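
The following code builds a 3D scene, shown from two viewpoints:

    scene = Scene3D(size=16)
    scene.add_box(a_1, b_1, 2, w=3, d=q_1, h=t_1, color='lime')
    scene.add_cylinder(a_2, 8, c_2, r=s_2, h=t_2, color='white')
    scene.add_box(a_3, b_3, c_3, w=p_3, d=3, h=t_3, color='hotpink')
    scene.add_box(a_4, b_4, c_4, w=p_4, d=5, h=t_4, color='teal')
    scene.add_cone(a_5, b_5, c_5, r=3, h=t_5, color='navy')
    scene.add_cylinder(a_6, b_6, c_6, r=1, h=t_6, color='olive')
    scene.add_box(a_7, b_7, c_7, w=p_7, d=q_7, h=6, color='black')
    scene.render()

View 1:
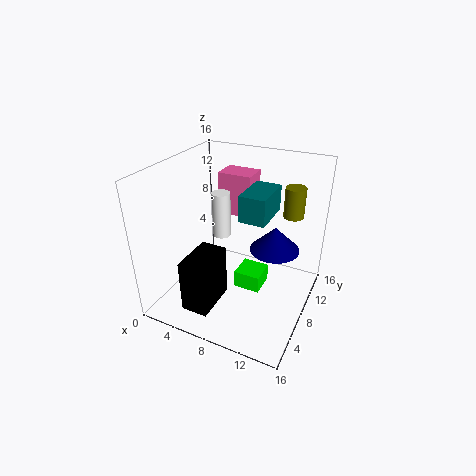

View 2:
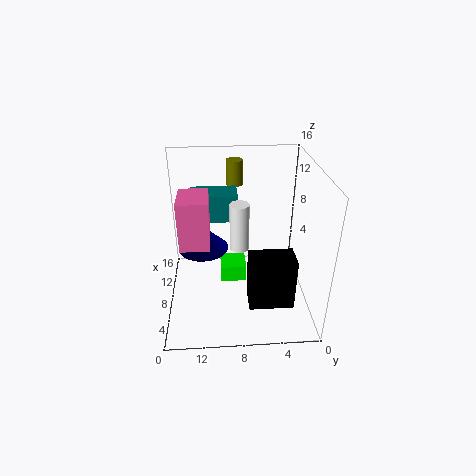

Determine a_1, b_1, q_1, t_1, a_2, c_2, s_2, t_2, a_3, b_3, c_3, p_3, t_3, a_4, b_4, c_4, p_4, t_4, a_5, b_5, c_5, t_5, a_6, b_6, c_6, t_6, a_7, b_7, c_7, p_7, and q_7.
a_1 = 8, b_1 = 7, q_1 = 3, t_1 = 2, a_2 = 6, c_2 = 8, s_2 = 1, t_2 = 5, a_3 = 4, b_3 = 11, c_3 = 9, p_3 = 4, t_3 = 5, a_4 = 8, b_4 = 8, c_4 = 10, p_4 = 3, t_4 = 3, a_5 = 11, b_5 = 12, c_5 = 5, t_5 = 3, a_6 = 14, b_6 = 8, c_6 = 12, t_6 = 3, a_7 = 4, b_7 = 2, c_7 = 1, p_7 = 3, q_7 = 5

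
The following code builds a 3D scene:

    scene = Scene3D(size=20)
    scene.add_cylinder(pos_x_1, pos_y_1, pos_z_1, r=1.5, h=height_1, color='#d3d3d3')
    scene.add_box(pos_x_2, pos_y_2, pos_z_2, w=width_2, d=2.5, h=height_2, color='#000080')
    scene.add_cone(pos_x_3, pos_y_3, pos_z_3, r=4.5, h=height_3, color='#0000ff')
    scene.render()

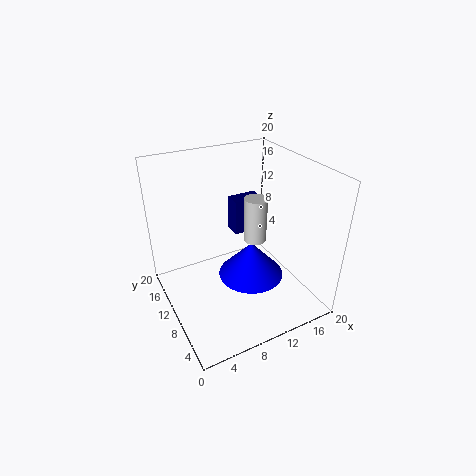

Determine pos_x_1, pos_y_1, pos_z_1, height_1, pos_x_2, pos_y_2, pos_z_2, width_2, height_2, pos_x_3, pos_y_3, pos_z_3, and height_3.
pos_x_1 = 11.5; pos_y_1 = 8; pos_z_1 = 10.5; height_1 = 6; pos_x_2 = 12; pos_y_2 = 14.5; pos_z_2 = 7.5; width_2 = 4.5; height_2 = 5.5; pos_x_3 = 11; pos_y_3 = 8; pos_z_3 = 5; height_3 = 5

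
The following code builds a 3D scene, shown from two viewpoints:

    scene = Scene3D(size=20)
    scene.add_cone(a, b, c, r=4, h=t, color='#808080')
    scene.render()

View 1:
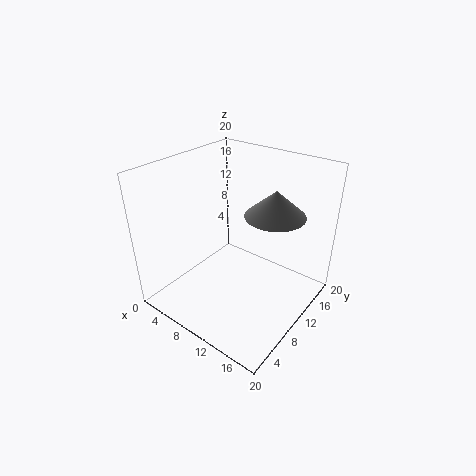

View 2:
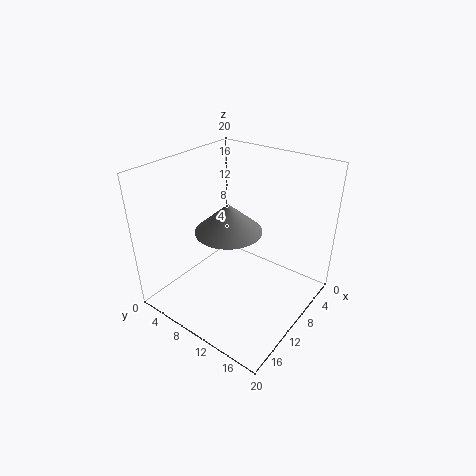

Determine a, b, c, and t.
a = 14.5, b = 12, c = 14, t = 3.5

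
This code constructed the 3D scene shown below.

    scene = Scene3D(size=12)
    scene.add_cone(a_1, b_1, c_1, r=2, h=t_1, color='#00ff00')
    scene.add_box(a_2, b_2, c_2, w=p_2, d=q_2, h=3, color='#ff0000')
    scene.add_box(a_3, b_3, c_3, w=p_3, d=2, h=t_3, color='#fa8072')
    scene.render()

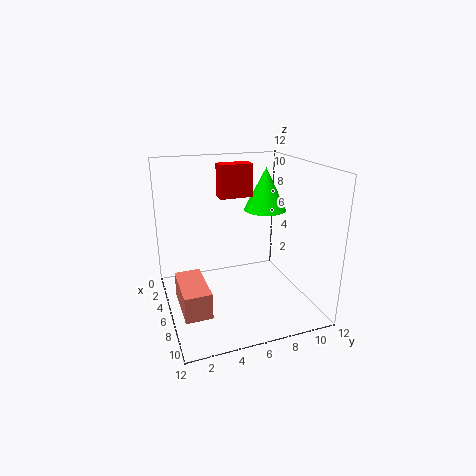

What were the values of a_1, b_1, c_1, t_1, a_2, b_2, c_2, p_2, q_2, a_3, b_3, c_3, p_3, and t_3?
a_1 = 2.5, b_1 = 10, c_1 = 7, t_1 = 4, a_2 = 1.5, b_2 = 5.5, c_2 = 8.5, p_2 = 1.5, q_2 = 3, a_3 = 6.5, b_3 = 0.5, c_3 = 2, p_3 = 4, t_3 = 2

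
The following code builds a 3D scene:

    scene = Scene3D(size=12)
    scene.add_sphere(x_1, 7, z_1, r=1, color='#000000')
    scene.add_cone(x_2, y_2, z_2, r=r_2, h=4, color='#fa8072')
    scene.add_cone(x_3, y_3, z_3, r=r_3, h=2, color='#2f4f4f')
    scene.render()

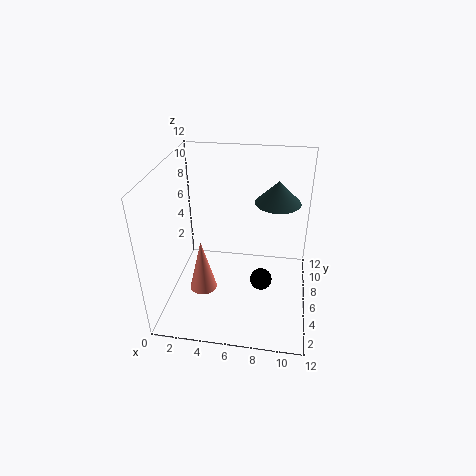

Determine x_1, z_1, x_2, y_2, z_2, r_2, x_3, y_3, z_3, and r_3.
x_1 = 8
z_1 = 1
x_2 = 4
y_2 = 2
z_2 = 4
r_2 = 1
x_3 = 9
y_3 = 9
z_3 = 8
r_3 = 2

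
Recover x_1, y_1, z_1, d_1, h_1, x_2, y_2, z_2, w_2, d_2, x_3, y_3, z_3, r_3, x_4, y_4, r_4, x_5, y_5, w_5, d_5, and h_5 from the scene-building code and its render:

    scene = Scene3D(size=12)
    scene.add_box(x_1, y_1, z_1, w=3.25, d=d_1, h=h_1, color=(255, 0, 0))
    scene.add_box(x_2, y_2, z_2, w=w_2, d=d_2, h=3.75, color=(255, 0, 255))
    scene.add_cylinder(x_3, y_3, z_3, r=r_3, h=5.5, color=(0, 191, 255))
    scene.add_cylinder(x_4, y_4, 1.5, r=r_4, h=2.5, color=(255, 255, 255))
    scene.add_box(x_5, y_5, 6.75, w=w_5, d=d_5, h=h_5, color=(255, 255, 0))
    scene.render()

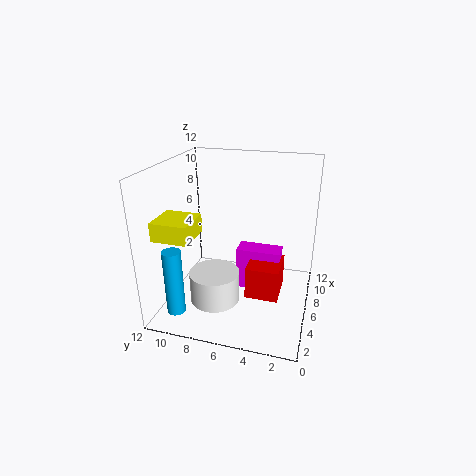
x_1 = 4.5; y_1 = 2.25; z_1 = 1.25; d_1 = 2.75; h_1 = 2.75; x_2 = 6.25; y_2 = 2.5; z_2 = 1; w_2 = 1.75; d_2 = 3.75; x_3 = 2.25; y_3 = 10.25; z_3 = 0.5; r_3 = 0.75; x_4 = 3.5; y_4 = 7.25; r_4 = 2; x_5 = 2; y_5 = 8.75; w_5 = 3; d_5 = 3; h_5 = 1.5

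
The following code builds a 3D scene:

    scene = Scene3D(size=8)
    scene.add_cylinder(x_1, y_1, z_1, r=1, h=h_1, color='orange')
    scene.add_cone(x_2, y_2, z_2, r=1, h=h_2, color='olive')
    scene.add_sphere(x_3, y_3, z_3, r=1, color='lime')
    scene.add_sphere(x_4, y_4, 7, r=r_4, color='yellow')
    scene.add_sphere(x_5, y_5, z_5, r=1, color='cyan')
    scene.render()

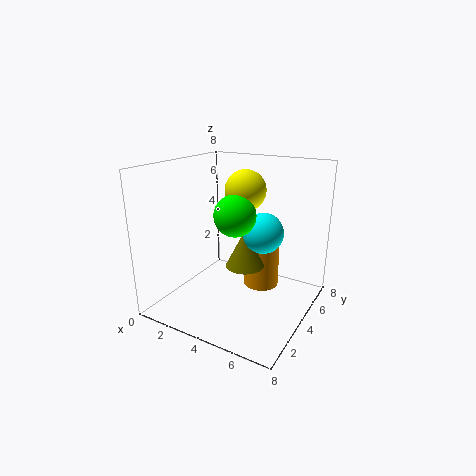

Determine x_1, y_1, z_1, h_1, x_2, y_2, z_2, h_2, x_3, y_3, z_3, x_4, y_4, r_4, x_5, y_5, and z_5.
x_1 = 5
y_1 = 5
z_1 = 1
h_1 = 3
x_2 = 5
y_2 = 3
z_2 = 3
h_2 = 2
x_3 = 5
y_3 = 2
z_3 = 6
x_4 = 5
y_4 = 3
r_4 = 1
x_5 = 6
y_5 = 3
z_5 = 5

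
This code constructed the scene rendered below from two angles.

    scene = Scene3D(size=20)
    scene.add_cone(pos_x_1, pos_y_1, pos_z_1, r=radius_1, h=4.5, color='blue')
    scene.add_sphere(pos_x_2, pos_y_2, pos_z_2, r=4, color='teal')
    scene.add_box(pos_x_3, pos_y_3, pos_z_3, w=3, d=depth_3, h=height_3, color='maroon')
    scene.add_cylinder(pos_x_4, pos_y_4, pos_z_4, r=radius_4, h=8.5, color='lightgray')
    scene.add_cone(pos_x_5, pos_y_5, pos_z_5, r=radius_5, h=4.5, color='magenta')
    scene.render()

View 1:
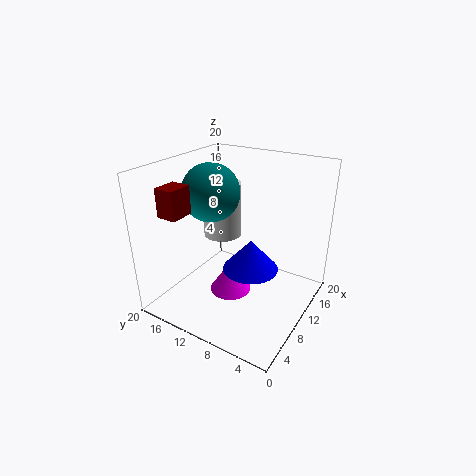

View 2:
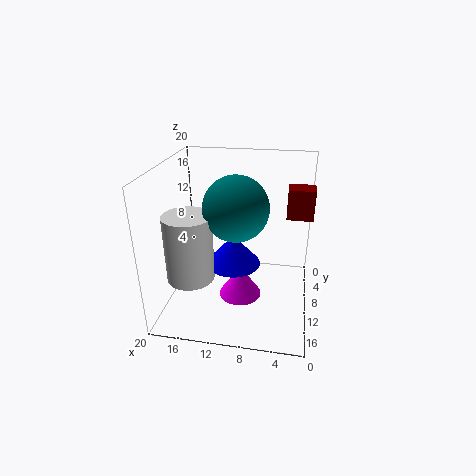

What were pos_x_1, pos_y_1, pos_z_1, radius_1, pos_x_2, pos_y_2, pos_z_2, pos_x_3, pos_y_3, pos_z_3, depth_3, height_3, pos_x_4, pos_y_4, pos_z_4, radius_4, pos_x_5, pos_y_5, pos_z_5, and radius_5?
pos_x_1 = 11; pos_y_1 = 8.5; pos_z_1 = 5; radius_1 = 4; pos_x_2 = 9.5; pos_y_2 = 14; pos_z_2 = 16; pos_x_3 = 0.5; pos_y_3 = 12.5; pos_z_3 = 15.5; depth_3 = 2.5; height_3 = 3.5; pos_x_4 = 15; pos_y_4 = 16; pos_z_4 = 7; radius_4 = 3; pos_x_5 = 9.5; pos_y_5 = 11; pos_z_5 = 1.5; radius_5 = 3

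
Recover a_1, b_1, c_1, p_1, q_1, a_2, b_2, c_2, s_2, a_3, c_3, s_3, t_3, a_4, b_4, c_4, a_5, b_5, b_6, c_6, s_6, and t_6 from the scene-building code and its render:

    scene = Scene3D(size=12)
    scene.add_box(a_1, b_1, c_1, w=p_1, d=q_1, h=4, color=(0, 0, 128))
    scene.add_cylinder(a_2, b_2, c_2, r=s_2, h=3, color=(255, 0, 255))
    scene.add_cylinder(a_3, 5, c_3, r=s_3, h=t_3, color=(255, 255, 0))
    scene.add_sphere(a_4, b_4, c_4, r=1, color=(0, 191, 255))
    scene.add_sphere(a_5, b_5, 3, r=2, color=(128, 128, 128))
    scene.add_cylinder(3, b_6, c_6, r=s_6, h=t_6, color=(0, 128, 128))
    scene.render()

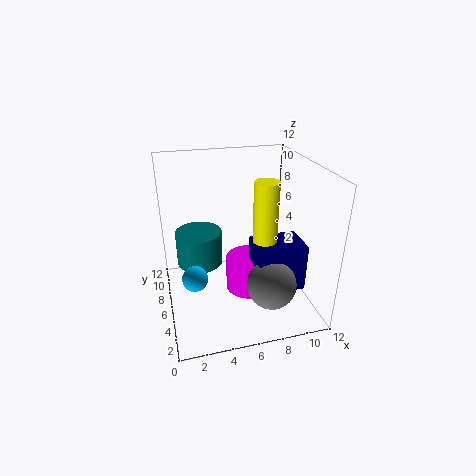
a_1 = 7; b_1 = 3; c_1 = 2; p_1 = 4; q_1 = 3; a_2 = 7; b_2 = 6; c_2 = 1; s_2 = 2; a_3 = 8; c_3 = 5; s_3 = 1; t_3 = 6; a_4 = 2; b_4 = 4; c_4 = 4; a_5 = 8; b_5 = 3; b_6 = 8; c_6 = 3; s_6 = 2; t_6 = 3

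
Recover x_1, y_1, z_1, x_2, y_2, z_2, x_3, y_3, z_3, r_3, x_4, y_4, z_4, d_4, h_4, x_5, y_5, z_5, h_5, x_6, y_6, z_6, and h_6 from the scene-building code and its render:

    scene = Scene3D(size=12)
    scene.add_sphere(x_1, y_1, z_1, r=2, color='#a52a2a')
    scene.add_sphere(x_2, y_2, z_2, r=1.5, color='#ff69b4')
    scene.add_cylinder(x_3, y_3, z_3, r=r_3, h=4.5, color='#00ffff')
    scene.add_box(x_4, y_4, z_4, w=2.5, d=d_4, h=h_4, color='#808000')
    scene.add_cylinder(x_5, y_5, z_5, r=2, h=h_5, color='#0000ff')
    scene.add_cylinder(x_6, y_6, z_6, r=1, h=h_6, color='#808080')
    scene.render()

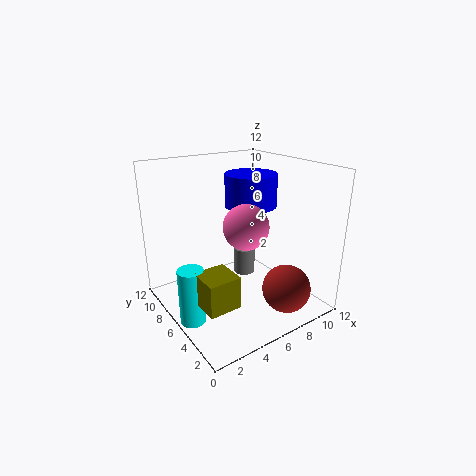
x_1 = 8.5, y_1 = 2.5, z_1 = 2, x_2 = 3.5, y_2 = 1.5, z_2 = 9, x_3 = 1, y_3 = 5, z_3 = 0.5, r_3 = 1, x_4 = 1, y_4 = 2, z_4 = 2.5, d_4 = 2.5, h_4 = 2.5, x_5 = 6.5, y_5 = 5, z_5 = 9, h_5 = 2.5, x_6 = 8.5, y_6 = 8.5, z_6 = 1, h_6 = 2.5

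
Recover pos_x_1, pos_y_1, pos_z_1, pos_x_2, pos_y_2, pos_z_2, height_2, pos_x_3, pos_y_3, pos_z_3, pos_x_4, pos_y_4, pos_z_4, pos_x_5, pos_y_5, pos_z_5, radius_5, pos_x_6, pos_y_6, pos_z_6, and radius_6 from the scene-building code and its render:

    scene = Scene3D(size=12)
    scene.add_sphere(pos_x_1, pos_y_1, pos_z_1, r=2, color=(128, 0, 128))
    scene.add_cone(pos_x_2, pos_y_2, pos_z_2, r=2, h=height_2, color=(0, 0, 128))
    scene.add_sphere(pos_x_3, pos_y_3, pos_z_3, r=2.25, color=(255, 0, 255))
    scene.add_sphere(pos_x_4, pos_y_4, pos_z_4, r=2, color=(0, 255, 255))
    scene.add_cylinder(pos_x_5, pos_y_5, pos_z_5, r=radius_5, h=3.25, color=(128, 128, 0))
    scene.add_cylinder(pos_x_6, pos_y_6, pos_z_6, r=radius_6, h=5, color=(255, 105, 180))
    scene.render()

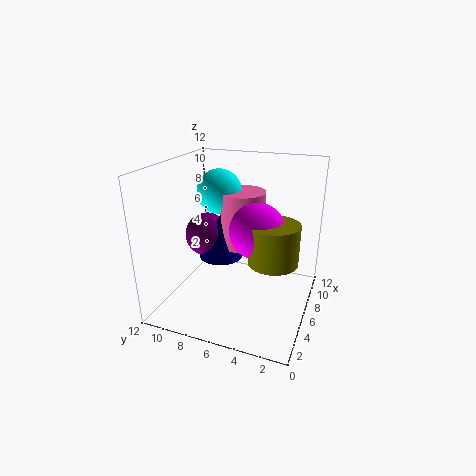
pos_x_1 = 7.75, pos_y_1 = 9.75, pos_z_1 = 5, pos_x_2 = 7.5, pos_y_2 = 8.25, pos_z_2 = 3.25, height_2 = 4, pos_x_3 = 5.75, pos_y_3 = 4.25, pos_z_3 = 7, pos_x_4 = 8.5, pos_y_4 = 8.75, pos_z_4 = 9, pos_x_5 = 5.25, pos_y_5 = 2.75, pos_z_5 = 4.75, radius_5 = 2, pos_x_6 = 8.5, pos_y_6 = 6.5, pos_z_6 = 4.25, radius_6 = 2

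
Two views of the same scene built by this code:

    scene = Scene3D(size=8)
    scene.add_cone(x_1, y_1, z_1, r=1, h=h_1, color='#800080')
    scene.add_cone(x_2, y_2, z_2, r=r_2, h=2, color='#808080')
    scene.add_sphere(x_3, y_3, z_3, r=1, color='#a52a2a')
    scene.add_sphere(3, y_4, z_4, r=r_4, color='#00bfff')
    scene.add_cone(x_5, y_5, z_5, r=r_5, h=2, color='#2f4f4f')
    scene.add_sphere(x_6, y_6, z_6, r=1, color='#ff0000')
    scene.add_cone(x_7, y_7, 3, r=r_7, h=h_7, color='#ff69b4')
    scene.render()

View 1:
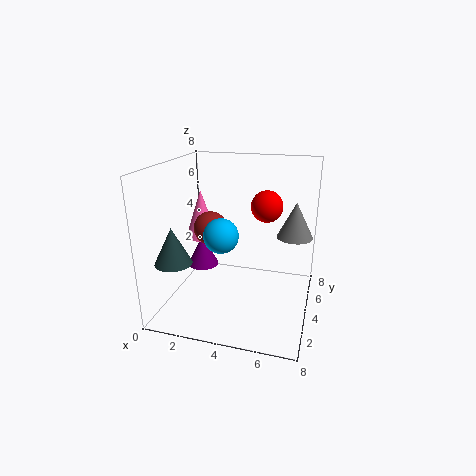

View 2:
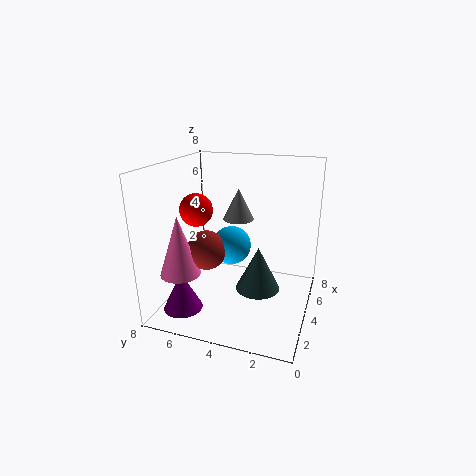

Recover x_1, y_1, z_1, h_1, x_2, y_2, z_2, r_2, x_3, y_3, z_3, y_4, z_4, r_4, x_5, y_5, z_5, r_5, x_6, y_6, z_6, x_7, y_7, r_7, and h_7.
x_1 = 1; y_1 = 6; z_1 = 1; h_1 = 2; x_2 = 7; y_2 = 5; z_2 = 4; r_2 = 1; x_3 = 2; y_3 = 5; z_3 = 4; y_4 = 4; z_4 = 4; r_4 = 1; x_5 = 1; y_5 = 2; z_5 = 3; r_5 = 1; x_6 = 5; y_6 = 7; z_6 = 5; x_7 = 1; y_7 = 6; r_7 = 1; h_7 = 3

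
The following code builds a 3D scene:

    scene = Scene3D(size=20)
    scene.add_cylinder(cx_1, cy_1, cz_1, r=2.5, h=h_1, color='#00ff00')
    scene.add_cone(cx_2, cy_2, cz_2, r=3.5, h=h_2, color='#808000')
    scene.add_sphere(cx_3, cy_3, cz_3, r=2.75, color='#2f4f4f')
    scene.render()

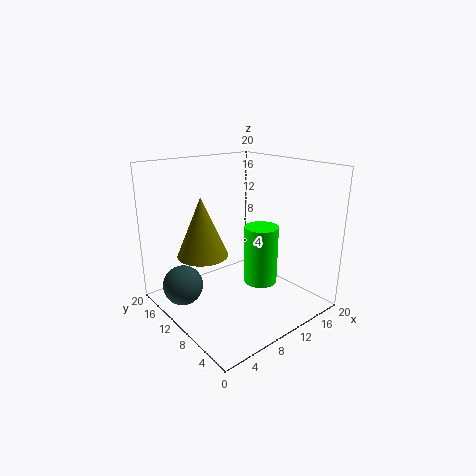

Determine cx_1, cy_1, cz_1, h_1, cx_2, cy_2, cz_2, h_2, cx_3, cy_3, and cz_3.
cx_1 = 14.25
cy_1 = 9.75
cz_1 = 2
h_1 = 8.75
cx_2 = 5.75
cy_2 = 12.5
cz_2 = 7.75
h_2 = 8.25
cx_3 = 2.75
cy_3 = 13.25
cz_3 = 3.75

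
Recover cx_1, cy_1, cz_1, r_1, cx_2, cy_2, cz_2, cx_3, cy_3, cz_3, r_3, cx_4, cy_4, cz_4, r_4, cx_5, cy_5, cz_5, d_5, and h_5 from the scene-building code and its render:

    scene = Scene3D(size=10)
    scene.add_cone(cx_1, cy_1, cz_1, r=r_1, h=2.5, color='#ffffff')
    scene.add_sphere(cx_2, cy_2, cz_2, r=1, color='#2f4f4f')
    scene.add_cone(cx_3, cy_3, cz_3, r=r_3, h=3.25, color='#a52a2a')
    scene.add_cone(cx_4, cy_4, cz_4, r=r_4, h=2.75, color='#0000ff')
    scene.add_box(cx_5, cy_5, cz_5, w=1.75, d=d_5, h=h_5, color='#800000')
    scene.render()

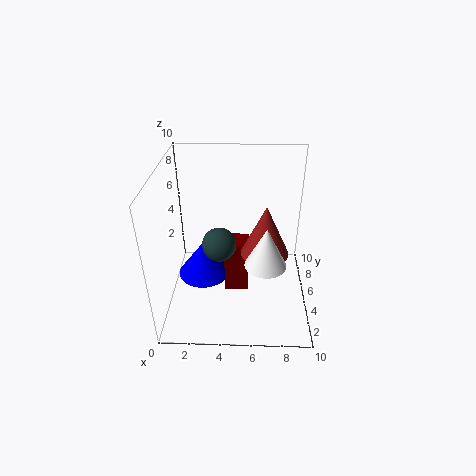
cx_1 = 6.75; cy_1 = 1.75; cz_1 = 5.25; r_1 = 1.25; cx_2 = 4; cy_2 = 2; cz_2 = 6.5; cx_3 = 6.75; cy_3 = 3; cz_3 = 5.25; r_3 = 1.5; cx_4 = 2.25; cy_4 = 6.5; cz_4 = 0.75; r_4 = 2; cx_5 = 4; cy_5 = 5; cz_5 = 0.25; d_5 = 1.75; h_5 = 4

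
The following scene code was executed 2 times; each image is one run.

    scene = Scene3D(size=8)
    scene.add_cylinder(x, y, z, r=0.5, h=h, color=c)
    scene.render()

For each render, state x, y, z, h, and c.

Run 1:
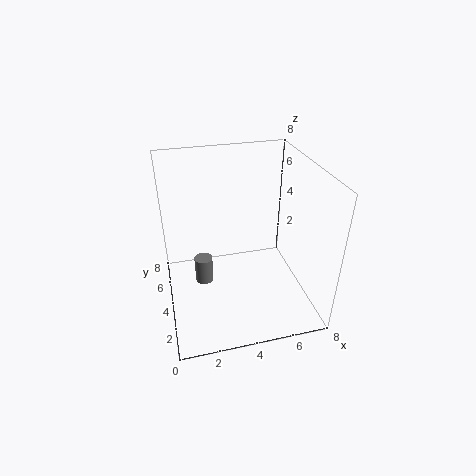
x = 2
y = 4
z = 1.5
h = 1.5
c = 'gray'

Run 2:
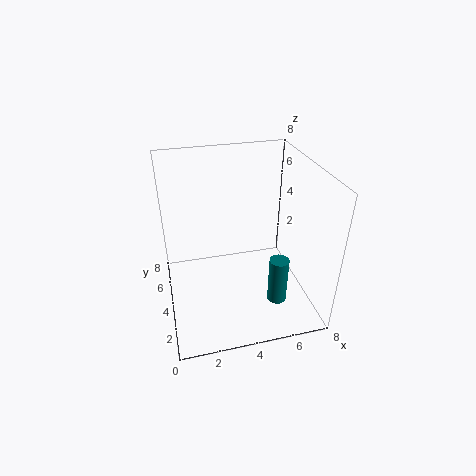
x = 5.5
y = 1.5
z = 1.5
h = 2.5
c = 'teal'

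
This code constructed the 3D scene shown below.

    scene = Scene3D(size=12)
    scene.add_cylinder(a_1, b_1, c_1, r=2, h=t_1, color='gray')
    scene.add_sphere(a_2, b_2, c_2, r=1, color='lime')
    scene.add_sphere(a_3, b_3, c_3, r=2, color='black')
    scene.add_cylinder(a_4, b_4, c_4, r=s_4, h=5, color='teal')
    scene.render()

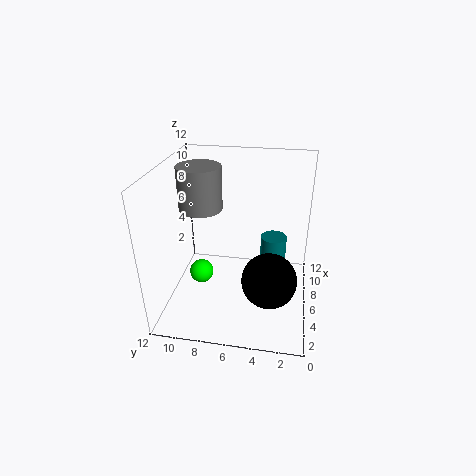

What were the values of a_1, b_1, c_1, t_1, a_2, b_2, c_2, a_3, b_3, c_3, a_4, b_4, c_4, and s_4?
a_1 = 9, b_1 = 10, c_1 = 7, t_1 = 4, a_2 = 5, b_2 = 9, c_2 = 3, a_3 = 2, b_3 = 3, c_3 = 5, a_4 = 5, b_4 = 3, c_4 = 2, s_4 = 1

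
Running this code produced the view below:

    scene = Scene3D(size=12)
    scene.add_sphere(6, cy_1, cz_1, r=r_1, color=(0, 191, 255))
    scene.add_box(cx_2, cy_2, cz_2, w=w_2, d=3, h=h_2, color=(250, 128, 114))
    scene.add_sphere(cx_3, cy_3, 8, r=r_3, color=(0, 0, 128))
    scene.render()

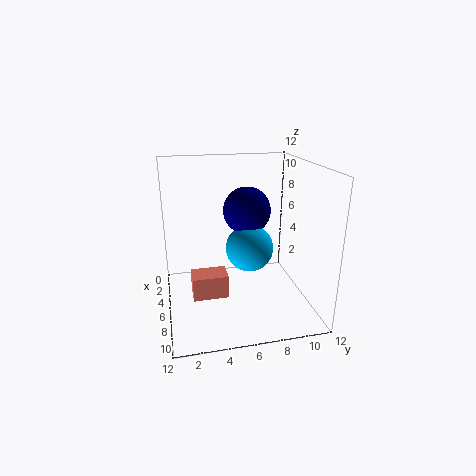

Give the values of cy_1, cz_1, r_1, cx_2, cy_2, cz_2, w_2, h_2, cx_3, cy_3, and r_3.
cy_1 = 7, cz_1 = 5, r_1 = 2, cx_2 = 5, cy_2 = 2, cz_2 = 1, w_2 = 2, h_2 = 2, cx_3 = 5, cy_3 = 7, r_3 = 2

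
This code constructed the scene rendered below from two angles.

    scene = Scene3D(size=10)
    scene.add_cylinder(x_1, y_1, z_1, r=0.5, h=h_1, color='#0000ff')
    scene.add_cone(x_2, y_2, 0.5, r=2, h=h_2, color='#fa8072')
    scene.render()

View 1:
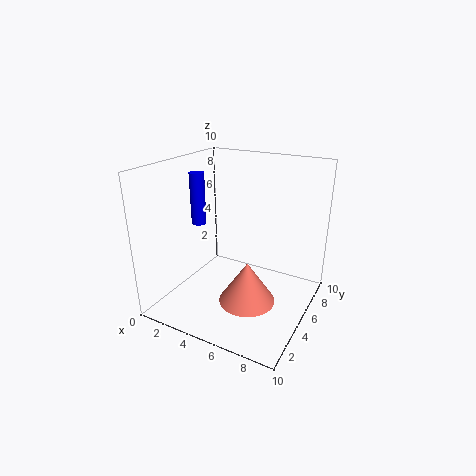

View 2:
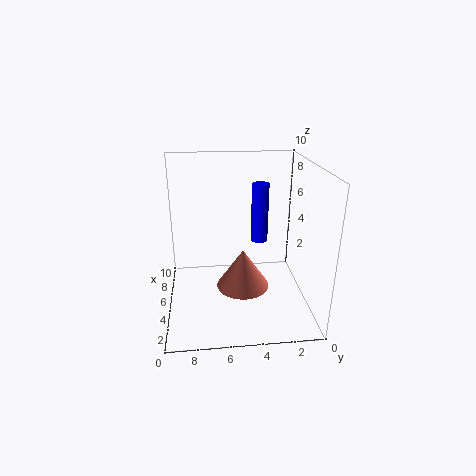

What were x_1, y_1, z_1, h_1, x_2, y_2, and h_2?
x_1 = 2.5, y_1 = 4, z_1 = 6, h_1 = 3.5, x_2 = 6, y_2 = 4.5, h_2 = 3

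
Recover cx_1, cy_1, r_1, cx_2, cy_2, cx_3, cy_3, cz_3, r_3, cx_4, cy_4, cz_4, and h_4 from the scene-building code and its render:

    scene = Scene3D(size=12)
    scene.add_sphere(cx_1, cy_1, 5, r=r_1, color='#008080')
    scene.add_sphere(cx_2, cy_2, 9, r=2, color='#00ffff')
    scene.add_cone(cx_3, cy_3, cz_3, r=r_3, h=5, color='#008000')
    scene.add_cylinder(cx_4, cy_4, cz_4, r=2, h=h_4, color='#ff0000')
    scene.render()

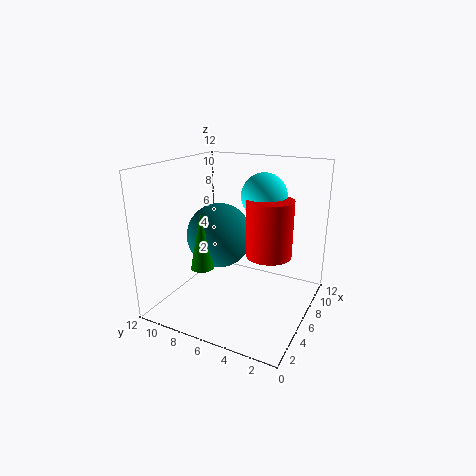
cx_1 = 8; cy_1 = 9; r_1 = 3; cx_2 = 9; cy_2 = 5; cx_3 = 5; cy_3 = 9; cz_3 = 3; r_3 = 1; cx_4 = 8; cy_4 = 4; cz_4 = 4; h_4 = 5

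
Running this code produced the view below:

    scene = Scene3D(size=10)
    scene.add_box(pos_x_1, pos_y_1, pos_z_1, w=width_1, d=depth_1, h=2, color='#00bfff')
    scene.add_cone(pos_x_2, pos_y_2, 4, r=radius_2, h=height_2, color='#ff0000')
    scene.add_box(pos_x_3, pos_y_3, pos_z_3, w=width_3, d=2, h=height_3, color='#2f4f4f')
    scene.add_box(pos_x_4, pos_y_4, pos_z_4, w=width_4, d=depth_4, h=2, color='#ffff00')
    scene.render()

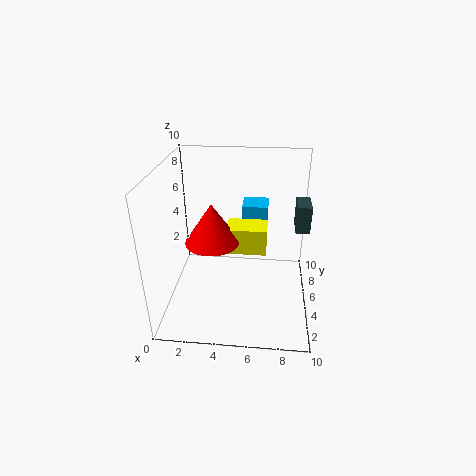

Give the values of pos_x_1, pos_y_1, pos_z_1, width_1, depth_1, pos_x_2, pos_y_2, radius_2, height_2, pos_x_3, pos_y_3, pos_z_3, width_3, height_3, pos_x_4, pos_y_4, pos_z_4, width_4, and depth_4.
pos_x_1 = 5
pos_y_1 = 8
pos_z_1 = 4
width_1 = 2
depth_1 = 2
pos_x_2 = 3
pos_y_2 = 6
radius_2 = 2
height_2 = 3
pos_x_3 = 9
pos_y_3 = 6
pos_z_3 = 5
width_3 = 1
height_3 = 2
pos_x_4 = 4
pos_y_4 = 6
pos_z_4 = 3
width_4 = 3
depth_4 = 2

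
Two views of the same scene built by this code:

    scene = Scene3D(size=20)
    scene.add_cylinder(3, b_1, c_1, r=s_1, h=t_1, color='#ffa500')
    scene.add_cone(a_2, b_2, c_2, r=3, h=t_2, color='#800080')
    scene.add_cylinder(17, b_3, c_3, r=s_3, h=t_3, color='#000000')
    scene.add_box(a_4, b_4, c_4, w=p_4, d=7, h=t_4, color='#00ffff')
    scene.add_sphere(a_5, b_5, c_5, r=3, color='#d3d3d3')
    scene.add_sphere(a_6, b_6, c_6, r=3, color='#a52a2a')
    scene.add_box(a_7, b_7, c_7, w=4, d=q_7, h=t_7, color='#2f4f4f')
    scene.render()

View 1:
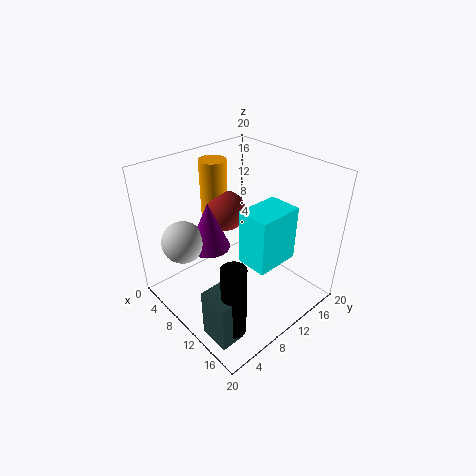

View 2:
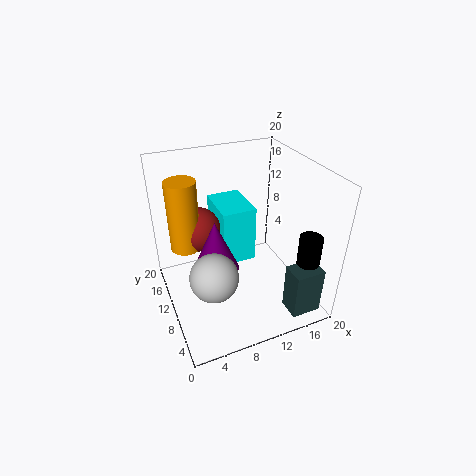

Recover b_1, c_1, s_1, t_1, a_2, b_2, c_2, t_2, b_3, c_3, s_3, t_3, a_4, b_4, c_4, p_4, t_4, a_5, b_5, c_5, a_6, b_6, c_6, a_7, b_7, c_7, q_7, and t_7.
b_1 = 11.5, c_1 = 9.5, s_1 = 2, t_1 = 9.5, a_2 = 6, b_2 = 8, c_2 = 7.5, t_2 = 7, b_3 = 3, c_3 = 3, s_3 = 1.5, t_3 = 9.5, a_4 = 8.5, b_4 = 11.5, c_4 = 4.5, p_4 = 5, t_4 = 8.5, a_5 = 4.5, b_5 = 4.5, c_5 = 9, a_6 = 5, b_6 = 12, c_6 = 11.5, a_7 = 14, b_7 = 0.5, c_7 = 2, q_7 = 3, t_7 = 6.5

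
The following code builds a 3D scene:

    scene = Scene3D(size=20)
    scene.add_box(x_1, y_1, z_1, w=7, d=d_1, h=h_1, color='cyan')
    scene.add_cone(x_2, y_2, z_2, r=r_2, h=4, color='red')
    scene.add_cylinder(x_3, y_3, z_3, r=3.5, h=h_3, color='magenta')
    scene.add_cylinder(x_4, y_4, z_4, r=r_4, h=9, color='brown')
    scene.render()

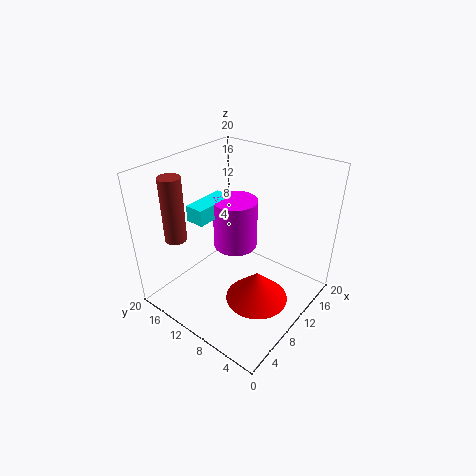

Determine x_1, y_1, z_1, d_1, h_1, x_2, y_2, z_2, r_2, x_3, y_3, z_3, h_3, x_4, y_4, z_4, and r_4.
x_1 = 9
y_1 = 16
z_1 = 10
d_1 = 3
h_1 = 2.5
x_2 = 7
y_2 = 4.5
z_2 = 4.5
r_2 = 4
x_3 = 15
y_3 = 14.5
z_3 = 4.5
h_3 = 8
x_4 = 4.5
y_4 = 16.5
z_4 = 10
r_4 = 1.5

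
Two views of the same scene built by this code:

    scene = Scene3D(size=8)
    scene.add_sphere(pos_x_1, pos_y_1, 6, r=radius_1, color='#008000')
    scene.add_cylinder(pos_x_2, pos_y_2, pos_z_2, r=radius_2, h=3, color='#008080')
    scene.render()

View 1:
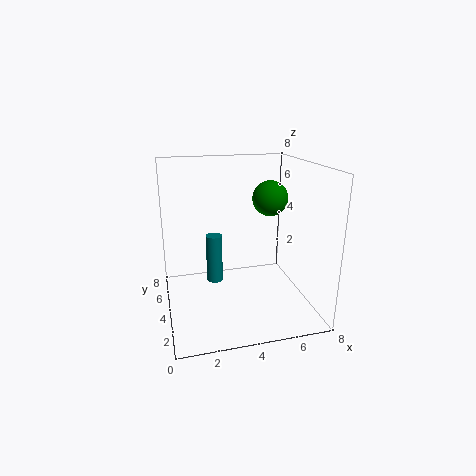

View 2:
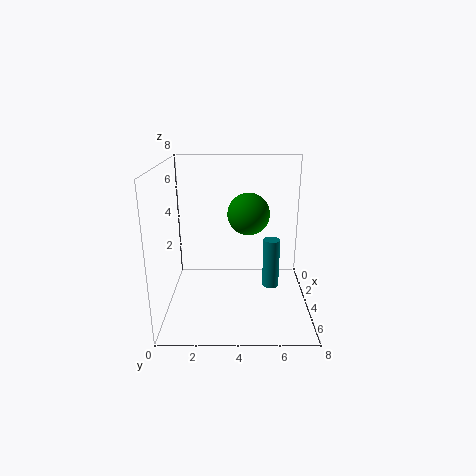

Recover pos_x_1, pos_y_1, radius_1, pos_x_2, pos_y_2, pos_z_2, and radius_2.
pos_x_1 = 6; pos_y_1 = 4.5; radius_1 = 1; pos_x_2 = 3; pos_y_2 = 6; pos_z_2 = 0.5; radius_2 = 0.5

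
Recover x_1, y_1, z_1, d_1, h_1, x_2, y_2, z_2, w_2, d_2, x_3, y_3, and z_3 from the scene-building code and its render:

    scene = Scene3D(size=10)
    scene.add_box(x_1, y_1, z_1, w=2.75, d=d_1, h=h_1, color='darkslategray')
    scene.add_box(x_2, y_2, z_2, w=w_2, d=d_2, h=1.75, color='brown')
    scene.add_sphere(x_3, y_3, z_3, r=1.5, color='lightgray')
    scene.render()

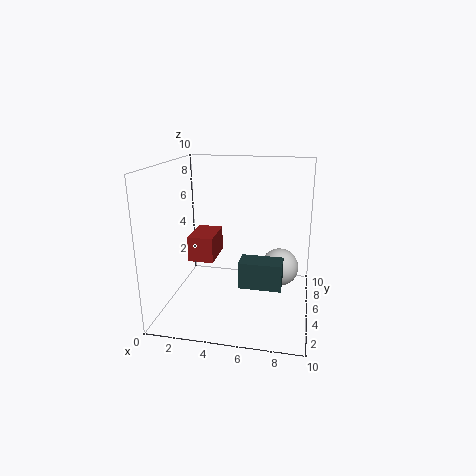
x_1 = 5.5
y_1 = 2.5
z_1 = 2.5
d_1 = 1.5
h_1 = 1.75
x_2 = 1.75
y_2 = 3.75
z_2 = 3.5
w_2 = 1.75
d_2 = 2.75
x_3 = 7.75
y_3 = 8.25
z_3 = 1.5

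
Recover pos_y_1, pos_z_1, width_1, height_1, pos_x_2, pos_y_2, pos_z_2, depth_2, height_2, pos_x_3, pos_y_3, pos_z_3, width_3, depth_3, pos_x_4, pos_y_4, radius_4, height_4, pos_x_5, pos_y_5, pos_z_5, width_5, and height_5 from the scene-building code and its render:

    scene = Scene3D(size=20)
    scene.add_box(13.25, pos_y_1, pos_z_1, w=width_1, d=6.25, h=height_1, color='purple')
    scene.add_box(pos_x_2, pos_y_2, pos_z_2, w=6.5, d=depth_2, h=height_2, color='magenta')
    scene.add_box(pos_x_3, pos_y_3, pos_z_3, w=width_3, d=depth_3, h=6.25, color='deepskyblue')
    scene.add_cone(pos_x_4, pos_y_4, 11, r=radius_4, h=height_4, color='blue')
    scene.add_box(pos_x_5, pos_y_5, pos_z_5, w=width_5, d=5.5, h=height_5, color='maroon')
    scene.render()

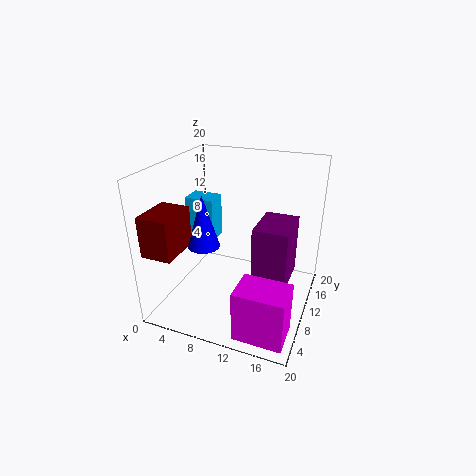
pos_y_1 = 6.25, pos_z_1 = 5.5, width_1 = 4.5, height_1 = 8, pos_x_2 = 12.5, pos_y_2 = 1.25, pos_z_2 = 0.25, depth_2 = 4.75, height_2 = 7, pos_x_3 = 1.5, pos_y_3 = 10.75, pos_z_3 = 8.25, width_3 = 4.25, depth_3 = 3.25, pos_x_4 = 7.5, pos_y_4 = 4.75, radius_4 = 2, height_4 = 6.75, pos_x_5 = 1, pos_y_5 = 0.5, pos_z_5 = 10.25, width_5 = 4, height_5 = 5.25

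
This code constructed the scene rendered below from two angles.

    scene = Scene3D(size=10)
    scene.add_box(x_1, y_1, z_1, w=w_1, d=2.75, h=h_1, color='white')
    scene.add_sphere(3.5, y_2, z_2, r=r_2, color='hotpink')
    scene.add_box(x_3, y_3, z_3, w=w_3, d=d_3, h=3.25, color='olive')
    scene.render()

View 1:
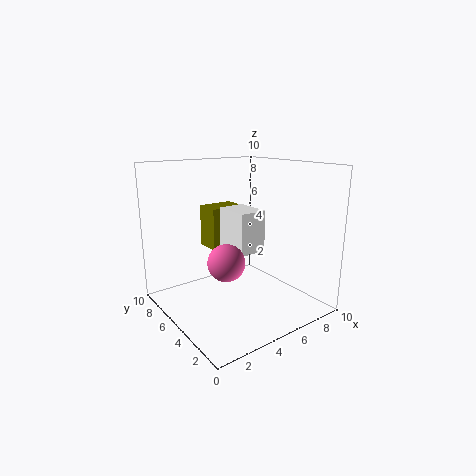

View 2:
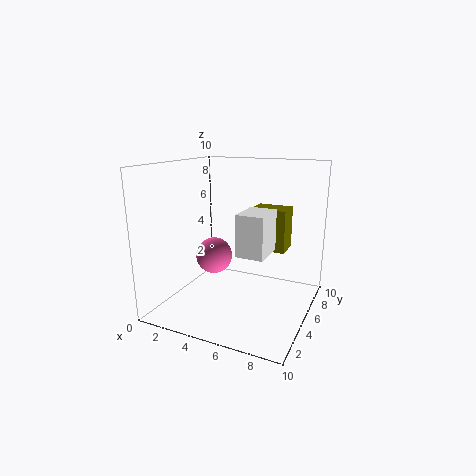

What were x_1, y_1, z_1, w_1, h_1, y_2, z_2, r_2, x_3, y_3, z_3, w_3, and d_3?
x_1 = 5
y_1 = 4.5
z_1 = 3.75
w_1 = 2
h_1 = 3
y_2 = 4.25
z_2 = 3.75
r_2 = 1.25
x_3 = 4.75
y_3 = 7.75
z_3 = 3.25
w_3 = 2.75
d_3 = 2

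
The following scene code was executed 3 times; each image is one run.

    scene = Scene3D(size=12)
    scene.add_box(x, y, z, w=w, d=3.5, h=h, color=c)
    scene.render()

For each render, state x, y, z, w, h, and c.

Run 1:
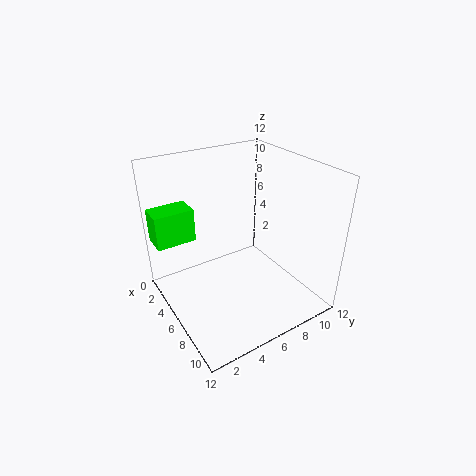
x = 0.25
y = 0.25
z = 4.75
w = 2.25
h = 3
c = 'lime'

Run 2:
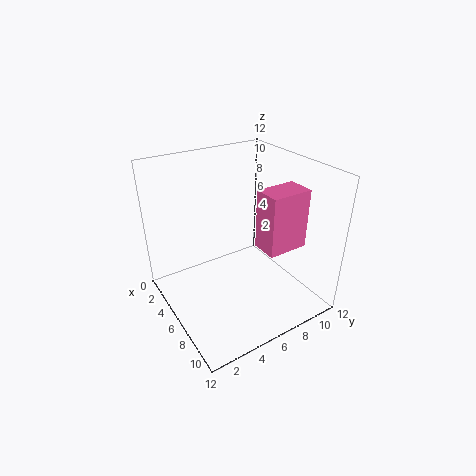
x = 6.75
y = 7.25
z = 5.25
w = 2.25
h = 5
c = 'hotpink'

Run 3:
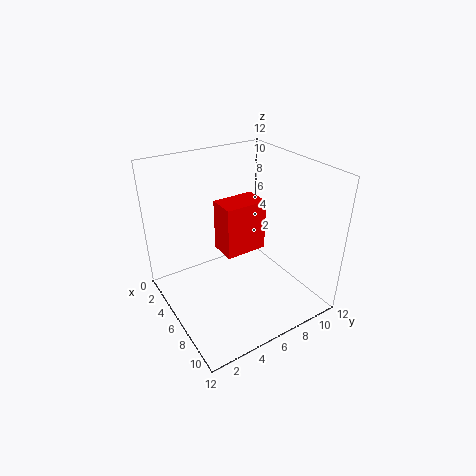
x = 4.75
y = 4.5
z = 5
w = 2.25
h = 4.25
c = 'red'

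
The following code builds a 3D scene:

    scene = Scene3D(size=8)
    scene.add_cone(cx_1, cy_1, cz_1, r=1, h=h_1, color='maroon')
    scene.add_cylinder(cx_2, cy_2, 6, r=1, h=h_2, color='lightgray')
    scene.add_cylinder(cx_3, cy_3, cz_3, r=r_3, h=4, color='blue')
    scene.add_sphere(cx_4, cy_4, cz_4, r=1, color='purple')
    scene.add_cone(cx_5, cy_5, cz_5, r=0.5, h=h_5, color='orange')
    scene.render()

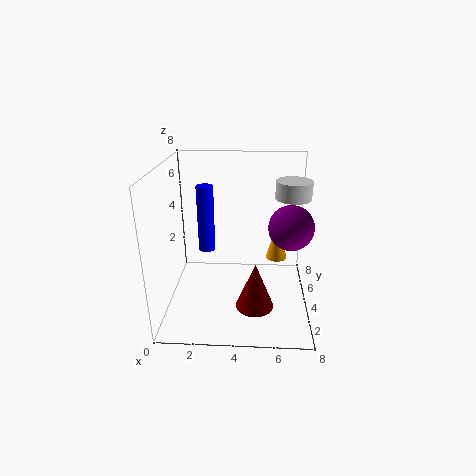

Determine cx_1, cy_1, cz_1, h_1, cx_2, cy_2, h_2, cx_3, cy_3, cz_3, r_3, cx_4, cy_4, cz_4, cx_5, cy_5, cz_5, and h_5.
cx_1 = 5; cy_1 = 2; cz_1 = 1; h_1 = 2.5; cx_2 = 7; cy_2 = 5; h_2 = 1; cx_3 = 2; cy_3 = 5.5; cz_3 = 2.5; r_3 = 0.5; cx_4 = 6.5; cy_4 = 1; cz_4 = 6; cx_5 = 6; cy_5 = 2; cz_5 = 4; h_5 = 2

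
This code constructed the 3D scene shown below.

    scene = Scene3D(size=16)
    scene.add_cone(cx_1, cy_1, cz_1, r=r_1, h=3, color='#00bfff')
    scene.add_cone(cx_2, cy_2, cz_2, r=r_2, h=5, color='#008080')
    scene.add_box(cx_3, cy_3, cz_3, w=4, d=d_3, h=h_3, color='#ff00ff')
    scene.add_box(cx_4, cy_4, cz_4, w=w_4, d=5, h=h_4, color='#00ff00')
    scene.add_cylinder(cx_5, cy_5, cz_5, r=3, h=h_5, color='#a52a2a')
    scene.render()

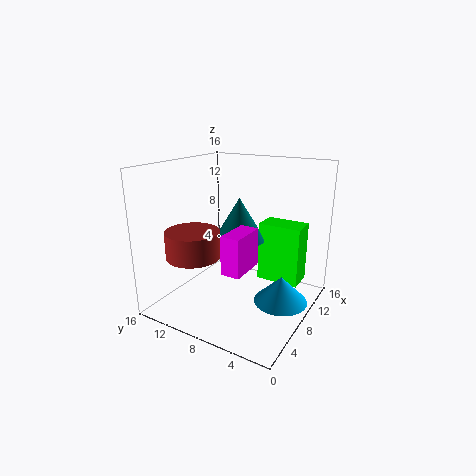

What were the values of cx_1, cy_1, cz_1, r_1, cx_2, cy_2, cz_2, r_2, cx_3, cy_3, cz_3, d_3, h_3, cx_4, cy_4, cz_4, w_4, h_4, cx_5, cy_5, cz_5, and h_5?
cx_1 = 9
cy_1 = 3
cz_1 = 1
r_1 = 3
cx_2 = 10
cy_2 = 9
cz_2 = 7
r_2 = 3
cx_3 = 3
cy_3 = 5
cz_3 = 6
d_3 = 2
h_3 = 4
cx_4 = 11
cy_4 = 2
cz_4 = 2
w_4 = 3
h_4 = 7
cx_5 = 5
cy_5 = 12
cz_5 = 6
h_5 = 3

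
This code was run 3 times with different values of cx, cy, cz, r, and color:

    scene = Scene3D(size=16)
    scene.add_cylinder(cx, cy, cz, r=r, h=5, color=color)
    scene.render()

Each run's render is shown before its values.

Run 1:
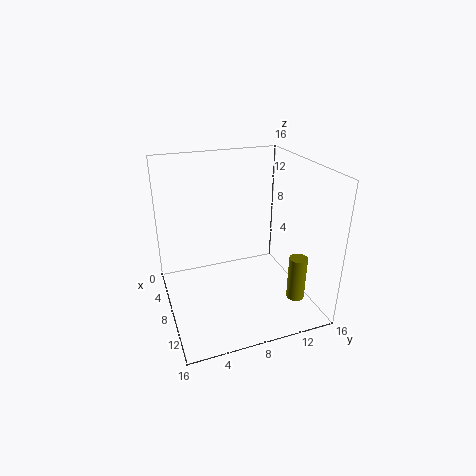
cx = 12, cy = 13.5, cz = 1.5, r = 1, color = 'olive'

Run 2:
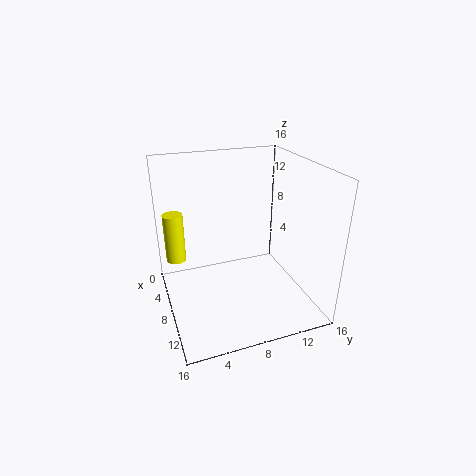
cx = 8.5, cy = 1, cz = 7, r = 1, color = 'yellow'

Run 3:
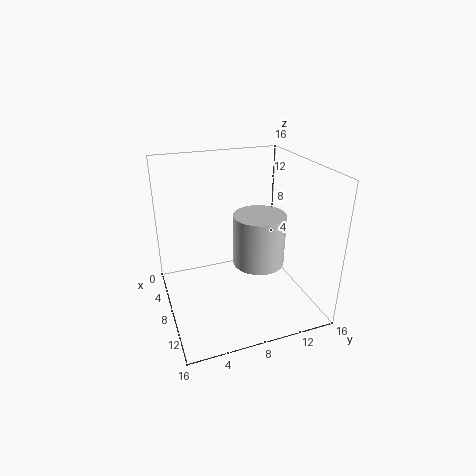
cx = 12.5, cy = 8.5, cz = 7.5, r = 2.5, color = 'lightgray'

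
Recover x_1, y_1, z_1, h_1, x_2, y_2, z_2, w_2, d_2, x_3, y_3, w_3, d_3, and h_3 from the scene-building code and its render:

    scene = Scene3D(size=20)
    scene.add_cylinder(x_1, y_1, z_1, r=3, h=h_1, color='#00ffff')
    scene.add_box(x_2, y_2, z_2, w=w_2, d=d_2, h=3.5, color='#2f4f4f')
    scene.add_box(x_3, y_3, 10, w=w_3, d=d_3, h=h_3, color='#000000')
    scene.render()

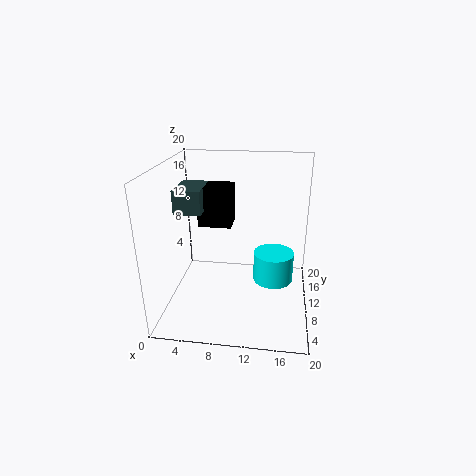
x_1 = 15, y_1 = 13, z_1 = 2, h_1 = 4.5, x_2 = 0.5, y_2 = 11, z_2 = 12.5, w_2 = 4, d_2 = 6, x_3 = 3.5, y_3 = 13, w_3 = 5, d_3 = 4, h_3 = 6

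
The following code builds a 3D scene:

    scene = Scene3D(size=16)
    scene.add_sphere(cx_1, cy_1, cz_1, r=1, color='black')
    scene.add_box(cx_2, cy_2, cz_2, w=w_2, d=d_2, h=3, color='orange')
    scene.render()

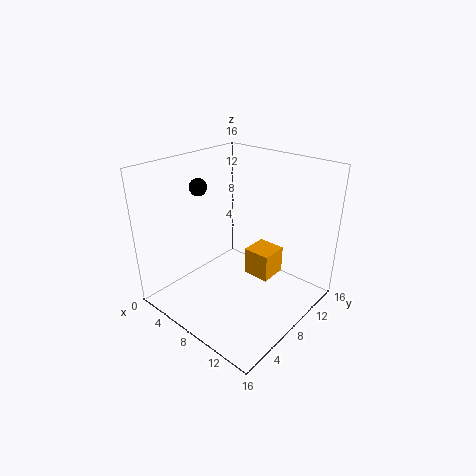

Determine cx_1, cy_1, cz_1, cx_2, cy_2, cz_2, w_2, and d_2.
cx_1 = 3; cy_1 = 7; cz_1 = 13; cx_2 = 9; cy_2 = 8; cz_2 = 4; w_2 = 3; d_2 = 3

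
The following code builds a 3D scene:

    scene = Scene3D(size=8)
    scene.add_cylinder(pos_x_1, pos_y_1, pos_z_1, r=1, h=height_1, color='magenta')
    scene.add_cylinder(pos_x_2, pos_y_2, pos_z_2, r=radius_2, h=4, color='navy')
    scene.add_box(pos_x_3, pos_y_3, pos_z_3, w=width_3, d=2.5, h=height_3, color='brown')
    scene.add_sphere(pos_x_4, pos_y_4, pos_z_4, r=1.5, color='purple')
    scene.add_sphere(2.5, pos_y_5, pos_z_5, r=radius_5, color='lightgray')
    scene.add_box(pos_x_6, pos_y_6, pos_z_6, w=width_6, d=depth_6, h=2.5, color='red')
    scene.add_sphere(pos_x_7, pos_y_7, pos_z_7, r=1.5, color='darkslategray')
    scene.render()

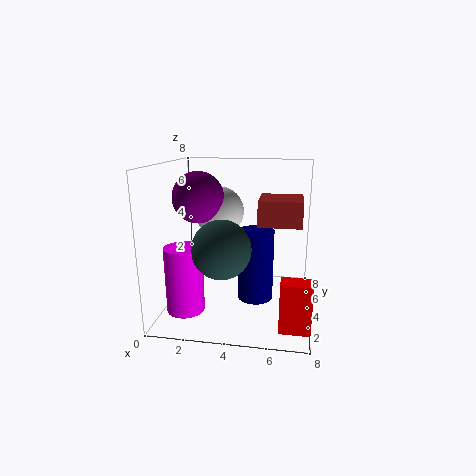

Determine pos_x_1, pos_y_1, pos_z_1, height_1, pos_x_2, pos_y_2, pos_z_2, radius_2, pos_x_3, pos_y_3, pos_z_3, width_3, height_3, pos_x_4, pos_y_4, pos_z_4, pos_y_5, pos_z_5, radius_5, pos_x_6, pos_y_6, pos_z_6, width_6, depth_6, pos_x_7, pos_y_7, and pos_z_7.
pos_x_1 = 1.5; pos_y_1 = 2; pos_z_1 = 0.5; height_1 = 3.5; pos_x_2 = 5; pos_y_2 = 4; pos_z_2 = 0.5; radius_2 = 1; pos_x_3 = 5; pos_y_3 = 4.5; pos_z_3 = 4.5; width_3 = 2.5; height_3 = 1.5; pos_x_4 = 1.5; pos_y_4 = 5; pos_z_4 = 6; pos_y_5 = 6; pos_z_5 = 5; radius_5 = 1.5; pos_x_6 = 6.5; pos_y_6 = 0.5; pos_z_6 = 0.5; width_6 = 1.5; depth_6 = 1; pos_x_7 = 3.5; pos_y_7 = 2; pos_z_7 = 4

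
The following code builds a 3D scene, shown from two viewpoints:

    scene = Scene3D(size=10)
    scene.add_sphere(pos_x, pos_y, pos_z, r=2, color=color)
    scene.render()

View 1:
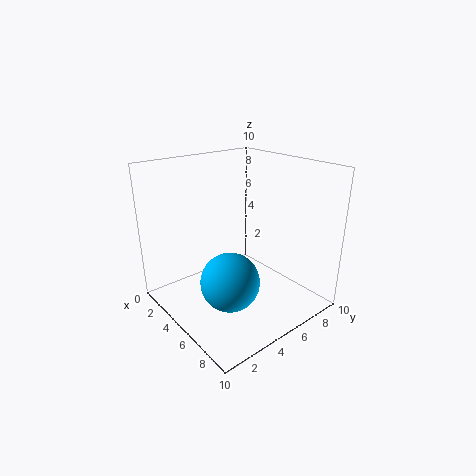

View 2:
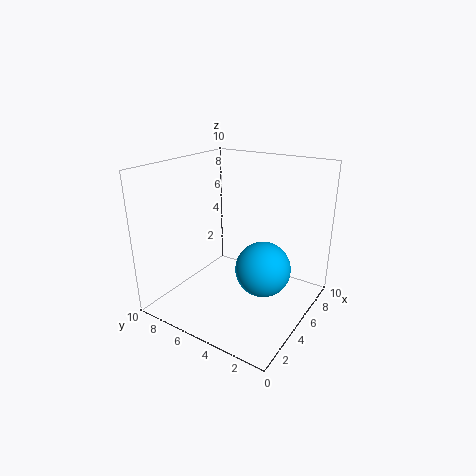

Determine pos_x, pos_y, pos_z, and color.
pos_x = 6; pos_y = 3.5; pos_z = 2.5; color = 'deepskyblue'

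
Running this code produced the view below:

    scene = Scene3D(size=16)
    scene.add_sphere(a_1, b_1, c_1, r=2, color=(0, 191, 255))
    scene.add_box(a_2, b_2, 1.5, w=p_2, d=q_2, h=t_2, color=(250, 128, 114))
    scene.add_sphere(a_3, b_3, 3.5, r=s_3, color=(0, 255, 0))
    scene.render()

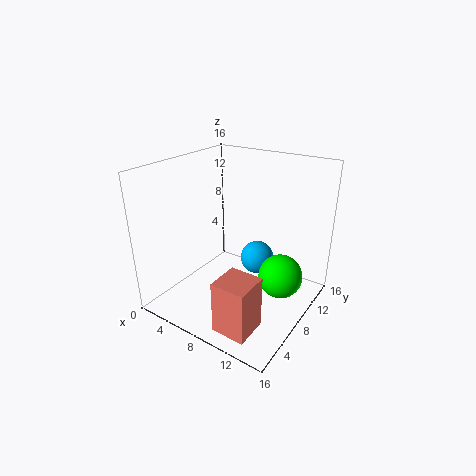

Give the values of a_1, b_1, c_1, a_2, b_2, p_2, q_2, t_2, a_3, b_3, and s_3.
a_1 = 8.5, b_1 = 11.5, c_1 = 4, a_2 = 10, b_2 = 0.5, p_2 = 3.5, q_2 = 3.5, t_2 = 5.5, a_3 = 12.5, b_3 = 10, s_3 = 2.5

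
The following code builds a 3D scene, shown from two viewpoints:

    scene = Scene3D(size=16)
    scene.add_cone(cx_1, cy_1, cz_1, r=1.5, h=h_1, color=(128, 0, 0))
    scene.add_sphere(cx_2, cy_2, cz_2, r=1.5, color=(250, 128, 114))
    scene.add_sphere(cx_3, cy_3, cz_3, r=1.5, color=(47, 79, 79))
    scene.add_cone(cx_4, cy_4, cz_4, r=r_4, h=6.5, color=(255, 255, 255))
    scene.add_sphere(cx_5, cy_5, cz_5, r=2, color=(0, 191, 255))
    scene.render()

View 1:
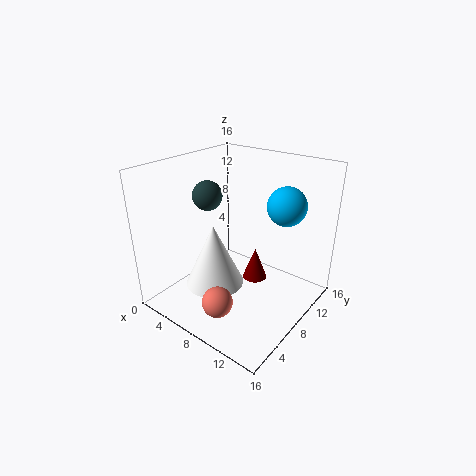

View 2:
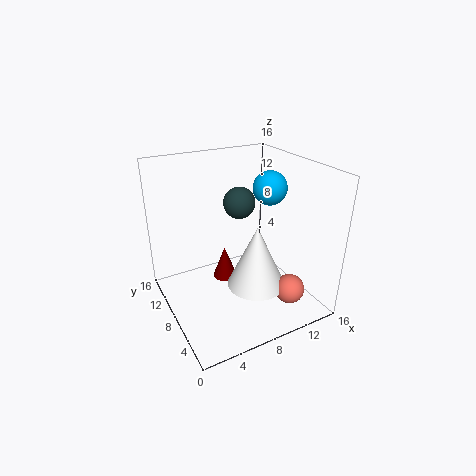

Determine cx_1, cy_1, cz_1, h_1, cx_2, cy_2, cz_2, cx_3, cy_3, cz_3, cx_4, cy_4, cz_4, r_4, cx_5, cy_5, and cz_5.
cx_1 = 8; cy_1 = 11.5; cz_1 = 1; h_1 = 4; cx_2 = 10.5; cy_2 = 1.5; cz_2 = 4.5; cx_3 = 6.5; cy_3 = 5; cz_3 = 13.5; cx_4 = 8; cy_4 = 4; cz_4 = 4.5; r_4 = 3; cx_5 = 13; cy_5 = 9.5; cz_5 = 12.5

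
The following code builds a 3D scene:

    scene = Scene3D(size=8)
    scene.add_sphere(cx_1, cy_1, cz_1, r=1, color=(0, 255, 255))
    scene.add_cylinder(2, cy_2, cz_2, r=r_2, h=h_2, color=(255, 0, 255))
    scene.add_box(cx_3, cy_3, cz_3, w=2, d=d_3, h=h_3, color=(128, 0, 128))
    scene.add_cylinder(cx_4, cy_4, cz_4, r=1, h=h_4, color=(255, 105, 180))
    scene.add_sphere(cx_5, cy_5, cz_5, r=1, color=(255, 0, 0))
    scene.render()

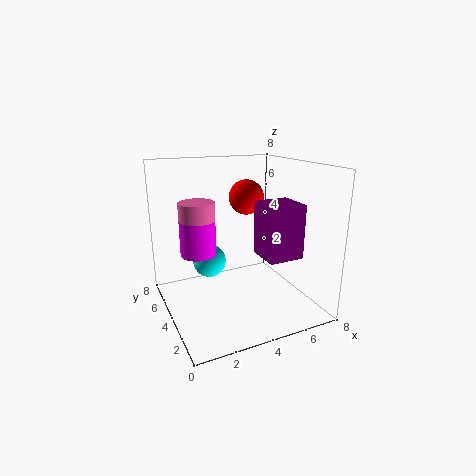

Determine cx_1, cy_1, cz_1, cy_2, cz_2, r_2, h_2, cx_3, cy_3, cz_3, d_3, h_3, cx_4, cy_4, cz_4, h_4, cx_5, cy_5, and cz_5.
cx_1 = 3; cy_1 = 6; cz_1 = 2; cy_2 = 5; cz_2 = 3; r_2 = 1; h_2 = 2; cx_3 = 5; cy_3 = 2; cz_3 = 3; d_3 = 2; h_3 = 3; cx_4 = 2; cy_4 = 5; cz_4 = 5; h_4 = 1; cx_5 = 5; cy_5 = 5; cz_5 = 6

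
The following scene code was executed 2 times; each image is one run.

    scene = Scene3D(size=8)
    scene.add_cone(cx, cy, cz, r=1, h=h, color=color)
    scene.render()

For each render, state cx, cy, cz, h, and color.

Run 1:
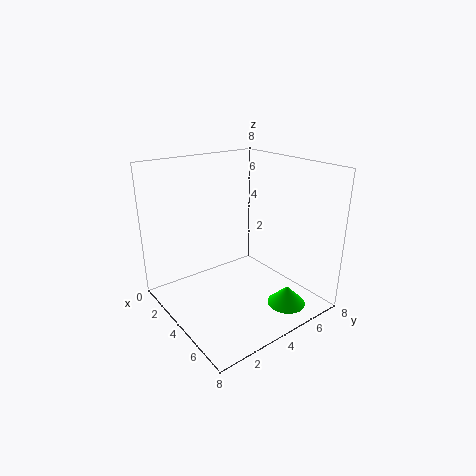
cx = 7; cy = 5; cz = 1; h = 1; color = 'lime'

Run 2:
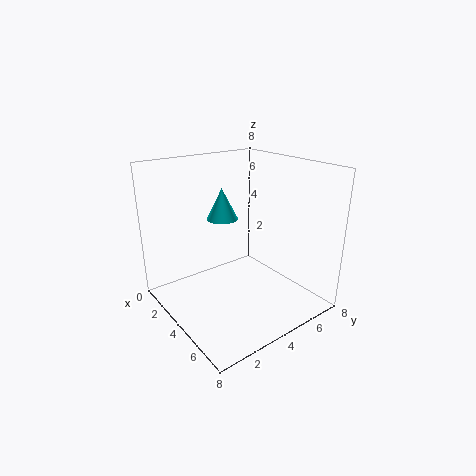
cx = 1; cy = 5; cz = 4; h = 2; color = 'cyan'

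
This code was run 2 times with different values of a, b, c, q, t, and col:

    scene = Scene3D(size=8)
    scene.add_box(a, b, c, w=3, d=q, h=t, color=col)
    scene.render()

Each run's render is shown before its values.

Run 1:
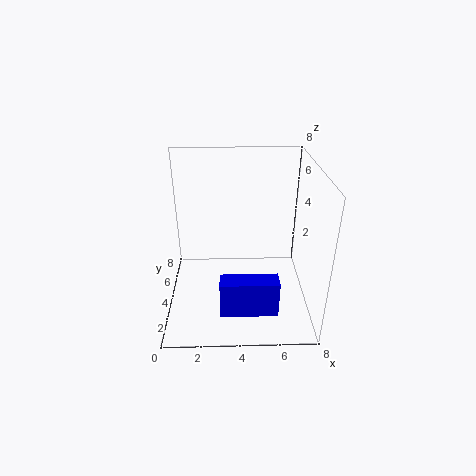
a = 3; b = 1; c = 1; q = 1; t = 2; col = 'blue'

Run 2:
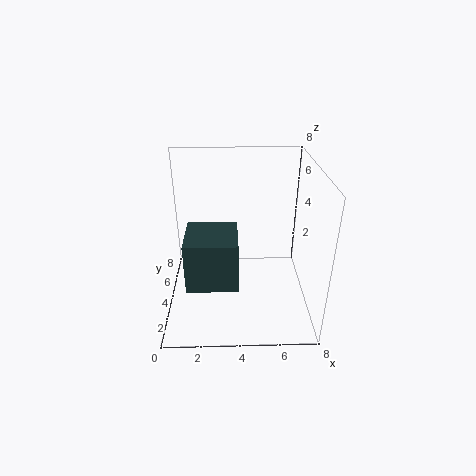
a = 1; b = 3; c = 1; q = 3; t = 3; col = 'darkslategray'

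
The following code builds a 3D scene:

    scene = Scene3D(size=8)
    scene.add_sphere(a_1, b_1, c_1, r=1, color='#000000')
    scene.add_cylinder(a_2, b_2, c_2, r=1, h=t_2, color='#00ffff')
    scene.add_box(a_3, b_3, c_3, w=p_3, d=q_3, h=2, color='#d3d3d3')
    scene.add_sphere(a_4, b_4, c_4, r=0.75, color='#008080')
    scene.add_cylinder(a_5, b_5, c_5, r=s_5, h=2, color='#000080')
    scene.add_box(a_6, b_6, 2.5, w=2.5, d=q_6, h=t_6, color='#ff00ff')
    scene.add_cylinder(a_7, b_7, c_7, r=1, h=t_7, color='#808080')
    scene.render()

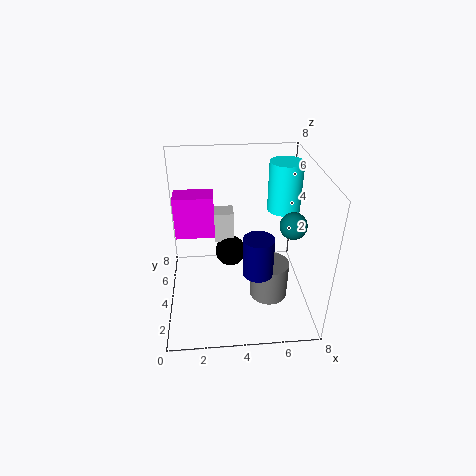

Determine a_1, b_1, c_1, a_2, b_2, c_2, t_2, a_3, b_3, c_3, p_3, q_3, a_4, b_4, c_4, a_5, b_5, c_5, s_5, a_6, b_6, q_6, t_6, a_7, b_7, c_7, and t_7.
a_1 = 3.75
b_1 = 6.75
c_1 = 1.25
a_2 = 7
b_2 = 6.25
c_2 = 4.5
t_2 = 3
a_3 = 2.75
b_3 = 6.75
c_3 = 2
p_3 = 1.25
q_3 = 1.25
a_4 = 7
b_4 = 3.75
c_4 = 4.75
a_5 = 4.75
b_5 = 1.5
c_5 = 3.5
s_5 = 0.75
a_6 = 0.25
b_6 = 6.5
q_6 = 1.5
t_6 = 2.75
a_7 = 5.5
b_7 = 2.25
c_7 = 1.5
t_7 = 2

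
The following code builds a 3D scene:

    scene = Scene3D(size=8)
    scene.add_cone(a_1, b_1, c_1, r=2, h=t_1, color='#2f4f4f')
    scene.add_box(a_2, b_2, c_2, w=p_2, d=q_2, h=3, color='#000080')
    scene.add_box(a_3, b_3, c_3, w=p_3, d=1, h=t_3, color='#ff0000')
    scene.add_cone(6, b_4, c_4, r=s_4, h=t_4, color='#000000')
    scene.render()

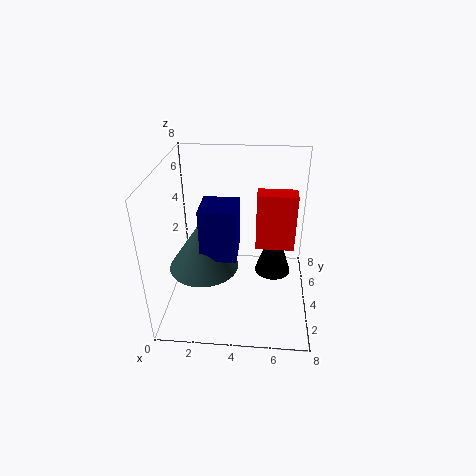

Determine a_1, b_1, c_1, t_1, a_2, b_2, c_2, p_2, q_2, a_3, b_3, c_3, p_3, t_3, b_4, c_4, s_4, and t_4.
a_1 = 2; b_1 = 4; c_1 = 2; t_1 = 3; a_2 = 2; b_2 = 3; c_2 = 3; p_2 = 2; q_2 = 2; a_3 = 5; b_3 = 3; c_3 = 4; p_3 = 2; t_3 = 3; b_4 = 4; c_4 = 2; s_4 = 1; t_4 = 3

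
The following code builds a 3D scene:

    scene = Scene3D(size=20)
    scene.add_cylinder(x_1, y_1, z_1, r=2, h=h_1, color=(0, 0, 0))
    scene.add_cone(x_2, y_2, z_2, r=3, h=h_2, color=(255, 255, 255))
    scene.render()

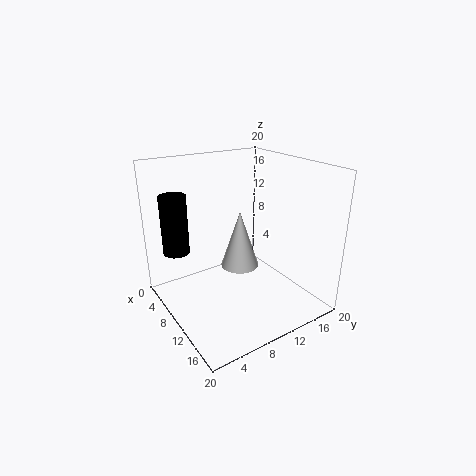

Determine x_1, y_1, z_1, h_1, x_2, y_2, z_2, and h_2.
x_1 = 2, y_1 = 4, z_1 = 6, h_1 = 9, x_2 = 6, y_2 = 13, z_2 = 3, h_2 = 9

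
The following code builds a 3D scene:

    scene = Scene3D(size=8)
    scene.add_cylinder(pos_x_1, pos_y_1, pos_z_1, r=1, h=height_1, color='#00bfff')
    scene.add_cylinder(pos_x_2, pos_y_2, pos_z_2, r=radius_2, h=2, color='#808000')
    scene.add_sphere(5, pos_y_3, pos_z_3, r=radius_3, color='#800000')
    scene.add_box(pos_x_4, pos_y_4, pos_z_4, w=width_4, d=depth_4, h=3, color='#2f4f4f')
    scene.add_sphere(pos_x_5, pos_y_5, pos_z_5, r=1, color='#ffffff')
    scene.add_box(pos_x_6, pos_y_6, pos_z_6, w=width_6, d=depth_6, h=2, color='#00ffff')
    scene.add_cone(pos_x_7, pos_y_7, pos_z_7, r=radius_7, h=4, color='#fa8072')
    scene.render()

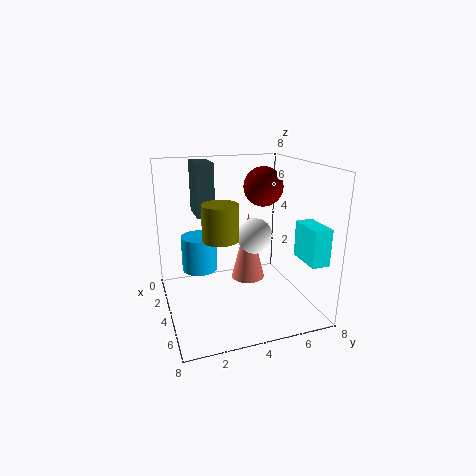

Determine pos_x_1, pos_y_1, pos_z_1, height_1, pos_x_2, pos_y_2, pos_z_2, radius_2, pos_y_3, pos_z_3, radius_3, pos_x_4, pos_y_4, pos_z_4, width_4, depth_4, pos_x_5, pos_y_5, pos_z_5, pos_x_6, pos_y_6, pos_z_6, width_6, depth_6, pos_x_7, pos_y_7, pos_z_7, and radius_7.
pos_x_1 = 3
pos_y_1 = 2
pos_z_1 = 2
height_1 = 2
pos_x_2 = 4
pos_y_2 = 3
pos_z_2 = 4
radius_2 = 1
pos_y_3 = 5
pos_z_3 = 7
radius_3 = 1
pos_x_4 = 1
pos_y_4 = 2
pos_z_4 = 5
width_4 = 2
depth_4 = 1
pos_x_5 = 4
pos_y_5 = 5
pos_z_5 = 4
pos_x_6 = 5
pos_y_6 = 7
pos_z_6 = 3
width_6 = 2
depth_6 = 1
pos_x_7 = 3
pos_y_7 = 5
pos_z_7 = 1
radius_7 = 1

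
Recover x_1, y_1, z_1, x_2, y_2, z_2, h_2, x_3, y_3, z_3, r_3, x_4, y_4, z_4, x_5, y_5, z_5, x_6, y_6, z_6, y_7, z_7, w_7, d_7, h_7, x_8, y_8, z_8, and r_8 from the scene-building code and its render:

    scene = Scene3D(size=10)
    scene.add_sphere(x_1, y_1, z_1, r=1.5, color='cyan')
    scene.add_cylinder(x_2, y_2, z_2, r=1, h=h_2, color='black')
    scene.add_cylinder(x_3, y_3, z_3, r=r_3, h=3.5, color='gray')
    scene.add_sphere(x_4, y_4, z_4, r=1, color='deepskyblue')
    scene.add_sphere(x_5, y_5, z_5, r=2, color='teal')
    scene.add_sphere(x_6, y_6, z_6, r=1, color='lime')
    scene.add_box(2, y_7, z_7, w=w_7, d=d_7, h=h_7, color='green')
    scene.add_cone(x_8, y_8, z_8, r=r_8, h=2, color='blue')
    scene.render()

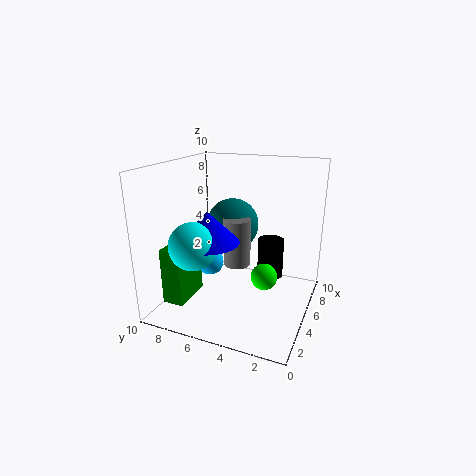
x_1 = 1.5; y_1 = 6.5; z_1 = 5.5; x_2 = 8; y_2 = 3.5; z_2 = 1; h_2 = 3; x_3 = 6; y_3 = 5.5; z_3 = 2.5; r_3 = 1; x_4 = 5.5; y_4 = 7.5; z_4 = 2.5; x_5 = 7.5; y_5 = 6.5; z_5 = 5; x_6 = 6.5; y_6 = 3.5; z_6 = 1.5; y_7 = 8; z_7 = 0.5; w_7 = 3; d_7 = 1.5; h_7 = 4; x_8 = 2.5; y_8 = 6; z_8 = 5.5; r_8 = 2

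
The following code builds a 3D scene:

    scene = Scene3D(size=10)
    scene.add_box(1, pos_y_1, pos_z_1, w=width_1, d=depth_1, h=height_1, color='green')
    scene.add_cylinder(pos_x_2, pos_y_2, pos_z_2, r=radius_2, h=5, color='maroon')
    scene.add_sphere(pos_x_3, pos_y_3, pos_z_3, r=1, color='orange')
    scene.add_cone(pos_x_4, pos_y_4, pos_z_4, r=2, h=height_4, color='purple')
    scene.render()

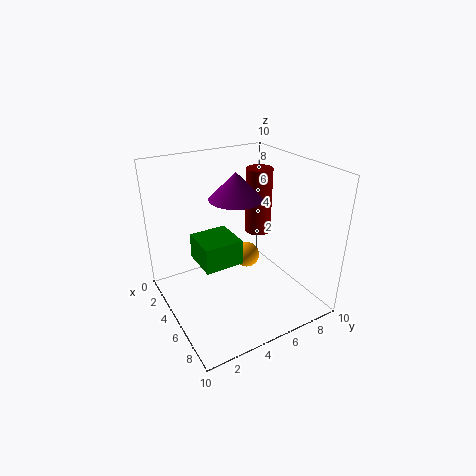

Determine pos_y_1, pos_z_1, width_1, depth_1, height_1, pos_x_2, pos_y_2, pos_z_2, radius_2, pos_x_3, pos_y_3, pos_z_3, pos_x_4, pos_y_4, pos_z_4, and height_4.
pos_y_1 = 3
pos_z_1 = 2
width_1 = 3
depth_1 = 3
height_1 = 2
pos_x_2 = 3
pos_y_2 = 8
pos_z_2 = 4
radius_2 = 1
pos_x_3 = 3
pos_y_3 = 7
pos_z_3 = 2
pos_x_4 = 3
pos_y_4 = 6
pos_z_4 = 7
height_4 = 2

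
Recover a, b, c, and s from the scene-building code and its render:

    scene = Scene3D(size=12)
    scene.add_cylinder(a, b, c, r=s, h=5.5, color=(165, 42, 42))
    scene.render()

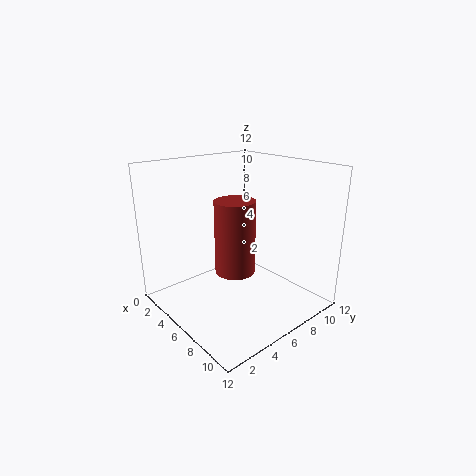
a = 8; b = 4; c = 4.5; s = 1.5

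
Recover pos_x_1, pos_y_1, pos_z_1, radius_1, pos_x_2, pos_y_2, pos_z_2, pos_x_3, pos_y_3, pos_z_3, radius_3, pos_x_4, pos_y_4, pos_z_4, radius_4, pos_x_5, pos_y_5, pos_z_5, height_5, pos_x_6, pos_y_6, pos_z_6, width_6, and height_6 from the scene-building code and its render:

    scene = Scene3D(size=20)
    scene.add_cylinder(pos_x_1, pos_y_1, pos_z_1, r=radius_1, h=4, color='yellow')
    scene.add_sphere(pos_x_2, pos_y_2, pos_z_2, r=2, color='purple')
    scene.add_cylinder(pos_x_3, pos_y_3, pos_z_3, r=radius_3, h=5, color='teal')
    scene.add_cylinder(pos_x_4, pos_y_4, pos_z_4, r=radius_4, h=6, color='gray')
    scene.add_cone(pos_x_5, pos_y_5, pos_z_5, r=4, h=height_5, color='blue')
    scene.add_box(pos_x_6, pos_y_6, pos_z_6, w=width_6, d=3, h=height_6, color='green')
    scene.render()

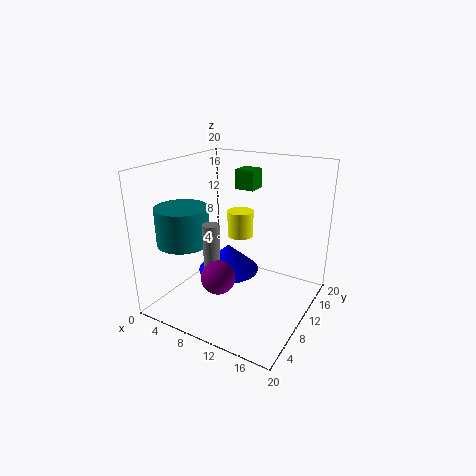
pos_x_1 = 7.5
pos_y_1 = 15
pos_z_1 = 8
radius_1 = 2
pos_x_2 = 12
pos_y_2 = 2
pos_z_2 = 8.5
pos_x_3 = 4.5
pos_y_3 = 5
pos_z_3 = 10
radius_3 = 3.5
pos_x_4 = 10.5
pos_y_4 = 3
pos_z_4 = 8.5
radius_4 = 1
pos_x_5 = 10
pos_y_5 = 7.5
pos_z_5 = 6.5
height_5 = 3.5
pos_x_6 = 6
pos_y_6 = 16
pos_z_6 = 15
width_6 = 3
height_6 = 3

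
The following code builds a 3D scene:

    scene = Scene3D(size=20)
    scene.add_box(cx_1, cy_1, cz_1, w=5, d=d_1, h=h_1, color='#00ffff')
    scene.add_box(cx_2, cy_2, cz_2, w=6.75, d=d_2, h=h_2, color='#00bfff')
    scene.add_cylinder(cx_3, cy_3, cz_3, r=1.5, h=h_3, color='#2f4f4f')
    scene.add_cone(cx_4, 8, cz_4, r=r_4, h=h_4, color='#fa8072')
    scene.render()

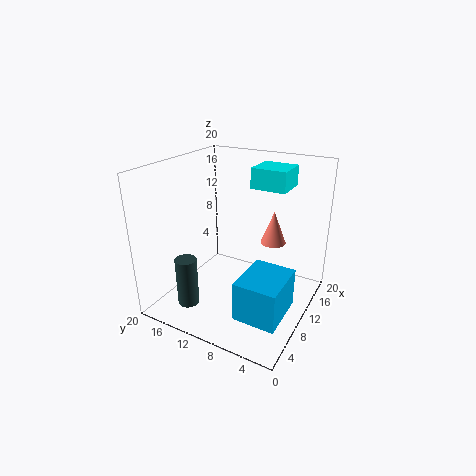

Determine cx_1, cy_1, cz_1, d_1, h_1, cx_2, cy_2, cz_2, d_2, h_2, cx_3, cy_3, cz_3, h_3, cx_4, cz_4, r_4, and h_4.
cx_1 = 14.5; cy_1 = 5.25; cz_1 = 15.75; d_1 = 5.25; h_1 = 3; cx_2 = 2.75; cy_2 = 1.25; cz_2 = 2.5; d_2 = 5.5; h_2 = 5.25; cx_3 = 4.75; cy_3 = 15.25; cz_3 = 0.75; h_3 = 7; cx_4 = 18; cz_4 = 6.25; r_4 = 2; h_4 = 5.25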